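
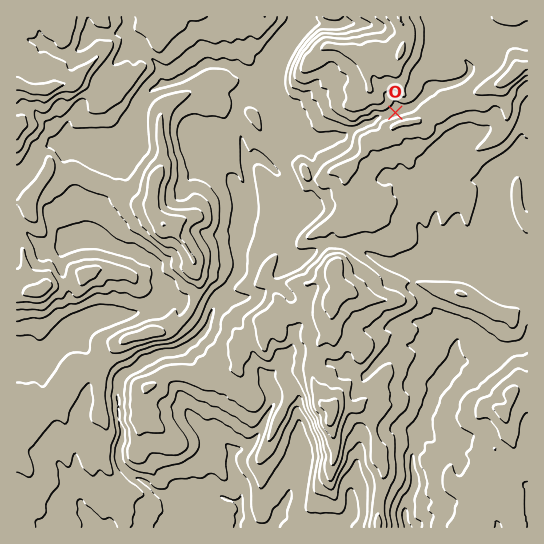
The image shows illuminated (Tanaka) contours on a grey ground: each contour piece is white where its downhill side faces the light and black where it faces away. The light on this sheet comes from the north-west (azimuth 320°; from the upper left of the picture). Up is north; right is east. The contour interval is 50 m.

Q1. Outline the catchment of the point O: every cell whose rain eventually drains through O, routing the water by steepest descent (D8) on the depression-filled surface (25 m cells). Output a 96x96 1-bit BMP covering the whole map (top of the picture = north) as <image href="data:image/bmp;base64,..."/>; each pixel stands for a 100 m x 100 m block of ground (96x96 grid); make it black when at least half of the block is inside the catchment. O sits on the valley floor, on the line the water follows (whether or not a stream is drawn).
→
<image width="96" height="96" href="data:image/bmp;base64,Qk2+BAAAAAAAAD4AAAAoAAAAYAAAAGAAAAABAAEAAAAAAIAEAAATCwAAEwsAAAIAAAAAAAAA////AAAAAAAAAAAAAAAAAAAAAAAAAAAAAAAAAAAAAAAAAAAAAAAAAAAAAAAAAAAAAAAAAAAAAAAAAAAAAAAAAAAAAAAAAAAAAAAAAAAAAAAAAAAAAAAAAAAAAAAAAAAAAAAAAAAAAAAAAAAAAAAAAAAAAAAAAAAAAAAAAAAAAAAAAAAAAAAAAAAAAAAAAAAAAAAAAAAAAAAAAAAAAAAAAAAAAAAAAAAAAAAAAAAAAAAAAAAAAAAAAAAAAAAAAAAAAAAAAAAAAAAAAAAAAAAAAAAAAAAAAAAAAAAAAAAAAAAAAAAAAAAAAAAAAAAAAAAAAAAAAAAAAAAAAAAAAAAAAAAAAAAAAAAAAAAAAAAAAAAAAAAAAAAAAAAAAAAAAAAAAAAAAAAAAAAAAAAAAAAAAAAAAAAAAAAAAAAAAAAAAAAAAAAAAAAAAAAAAAAAAAAAAAAAAAAAAAAAAAAAAAAAAAAAAAAAAAAAAAAAAAAAAAAAAAAAAAAAAAAAAAAAAAAAAAAAAAAAAAAAAAAAAAAAAAAAAAAAAAAAAAAAAAAAAAAAAAAAAAAAAAAAAAAAAAAAAAAAAAAAAAAAAAAAAAAAAAAAAAAAAAAAAAAAAAAAAAAAAAAAAAAAAAAAAAAAAAAAAAAAAAAAAAAAAAAAAAAAAAAAAAAAAAAAAAAAAAAAAAAAAAAAAAAAAAAAAAAAAAAAAAAAAAAAAAAAAAAAAAAAAAAAAAAAAAAAAAAAAAAAAAAAAAAAAAAAAAAAAAAAAAAAAAAAAAAAAAAAAAAAAAAAAAAAAAAAAAAAAAAAAAAAAAAAAAAAAAAAAAAAAAAAAAAAAAAAAAAAAAAAAAAAAAAAAAAAAAAAAAAAAAAAAAAAAAAAAAAAAAAAAAAAAAAAAAAAAAAAAAAAAAAAAAAAAAAAAAAAAAAAAAAAAAAAAAAAAAAAAAAAAAAAAAAAAAAAAAAAAAAAAAAAAAAAAAAAAAAAAAAAAAAAAAAAAAAAAAAAAAAAAAAAAAAAAAAAAAAAAAAAAAAAAAAAAAAAAAAAAAAAAAAAAAAAAAAAAAAAAAAAAAAAAAAAAAAAAAAAAAAAAAAAAAAAAAAAAAAAAAAAAAAAAAAAAAAAAAAAAAAAAAAAAAAAAAAAAAAAAAAAAAAAAAAAAAAAAAAAAAAAAAAAAAAAAAAAAAAAAAAAAAAAAAAAAAAAAAAAAAAAAAAAAAAAAAAAAAAAAAAAAAAAAAAAAAAAAAHgAAAAAAAAAAAAAAHwAAAAAAAAAAAAAAD+AAAAAAAAAAAAAAD/gAAAAAAAAAAAAAD/4AAAAAAAAAAAAAD//AAAAAAAAAAAAAD//wAAAAAAAAAAAAD//+AAAAAAAAAAAAH///AAAAAAAAAAAAH///wAAAAAAAAAAAH///4AAAAAAAAAAAH///8AAAAAAAAAAAD///8AAAAAAAAAAAD///8AAAAAAAAAAAB///8AAAAAAAAAAAB///8AAAAAAAAAAAB///8AAAAAAAAAAAB///8AAAAAAAAAAAD///8AAAAAAAAAAAD///8="/>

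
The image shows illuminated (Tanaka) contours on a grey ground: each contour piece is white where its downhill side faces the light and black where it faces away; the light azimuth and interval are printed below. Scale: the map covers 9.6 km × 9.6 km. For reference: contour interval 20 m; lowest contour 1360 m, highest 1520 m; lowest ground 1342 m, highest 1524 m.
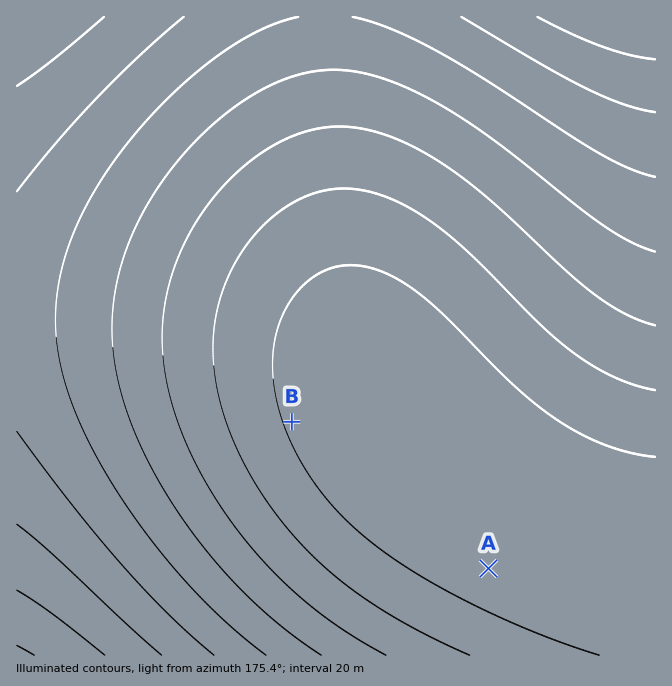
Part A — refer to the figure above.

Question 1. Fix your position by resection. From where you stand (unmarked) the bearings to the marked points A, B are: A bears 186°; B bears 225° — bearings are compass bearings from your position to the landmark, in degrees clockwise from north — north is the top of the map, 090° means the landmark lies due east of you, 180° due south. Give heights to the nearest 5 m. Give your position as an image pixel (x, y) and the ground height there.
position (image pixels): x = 529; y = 185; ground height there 1415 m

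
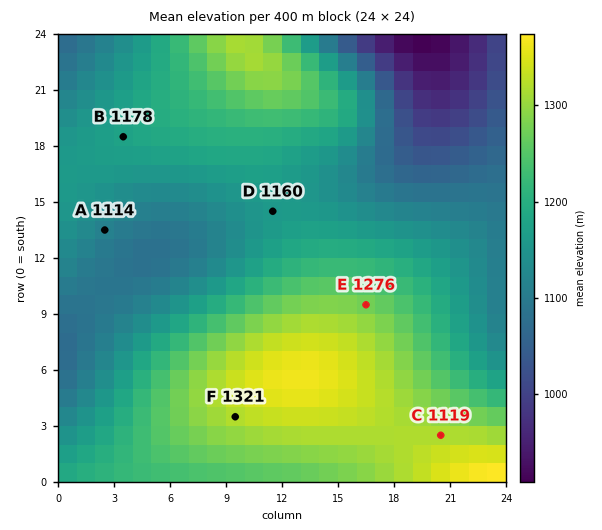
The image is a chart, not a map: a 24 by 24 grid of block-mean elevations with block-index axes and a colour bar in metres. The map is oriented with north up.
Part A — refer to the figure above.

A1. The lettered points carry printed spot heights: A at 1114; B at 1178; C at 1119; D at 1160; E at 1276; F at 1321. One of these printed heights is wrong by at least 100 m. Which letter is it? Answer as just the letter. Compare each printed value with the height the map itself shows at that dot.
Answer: C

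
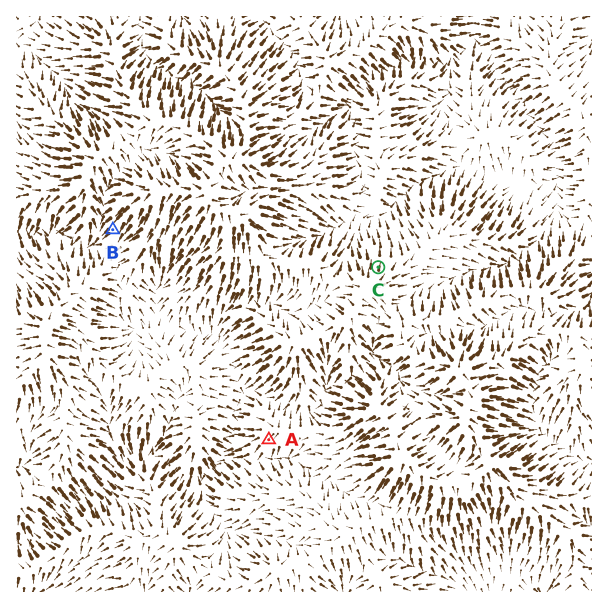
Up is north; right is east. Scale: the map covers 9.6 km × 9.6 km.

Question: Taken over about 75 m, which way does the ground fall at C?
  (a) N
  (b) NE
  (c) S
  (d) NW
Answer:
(a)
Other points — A SW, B SW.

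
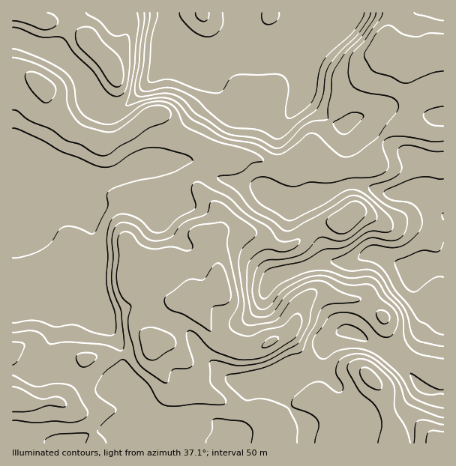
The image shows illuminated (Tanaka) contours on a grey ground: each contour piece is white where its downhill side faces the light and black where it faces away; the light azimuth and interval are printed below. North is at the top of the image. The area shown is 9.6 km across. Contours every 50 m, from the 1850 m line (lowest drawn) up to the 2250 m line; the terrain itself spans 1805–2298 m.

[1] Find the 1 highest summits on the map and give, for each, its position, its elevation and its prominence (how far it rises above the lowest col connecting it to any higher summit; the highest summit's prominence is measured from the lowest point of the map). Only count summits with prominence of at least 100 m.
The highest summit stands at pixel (194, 306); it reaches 2283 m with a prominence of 130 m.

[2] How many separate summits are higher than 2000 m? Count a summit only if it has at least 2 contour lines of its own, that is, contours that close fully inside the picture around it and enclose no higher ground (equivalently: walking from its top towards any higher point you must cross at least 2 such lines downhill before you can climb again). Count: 1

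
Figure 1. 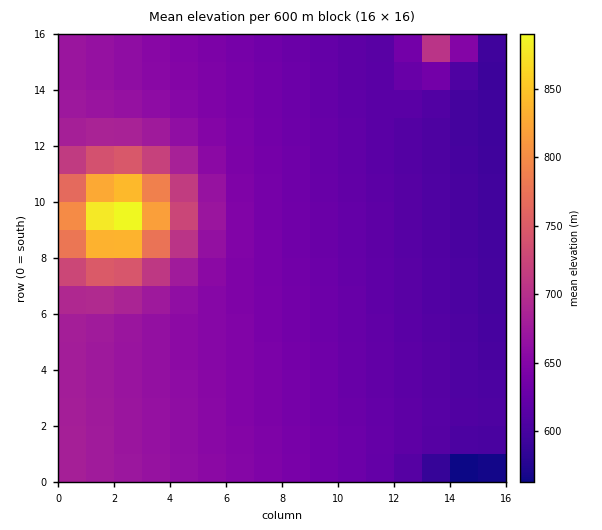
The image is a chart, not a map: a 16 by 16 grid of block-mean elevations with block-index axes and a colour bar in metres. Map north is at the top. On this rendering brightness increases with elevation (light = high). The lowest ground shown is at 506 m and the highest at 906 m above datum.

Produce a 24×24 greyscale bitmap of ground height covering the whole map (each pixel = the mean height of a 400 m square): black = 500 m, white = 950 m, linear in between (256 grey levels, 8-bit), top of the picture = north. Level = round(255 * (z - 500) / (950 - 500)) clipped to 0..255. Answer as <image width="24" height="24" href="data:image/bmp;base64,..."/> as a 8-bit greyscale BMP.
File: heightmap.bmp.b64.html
<image width="24" height="24" href="data:image/bmp;base64,Qk12BgAAAAAAADYEAAAoAAAAGAAAABgAAAABAAgAAAAAAEACAAATCwAAEwsAAAABAAAAAAAAAAAAAAEBAQACAgIAAwMDAAQEBAAFBQUABgYGAAcHBwAICAgACQkJAAoKCgALCwsADAwMAA0NDQAODg4ADw8PABAQEAAREREAEhISABMTEwAUFBQAFRUVABYWFgAXFxcAGBgYABkZGQAaGhoAGxsbABwcHAAdHR0AHh4eAB8fHwAgICAAISEhACIiIgAjIyMAJCQkACUlJQAmJiYAJycnACgoKAApKSkAKioqACsrKwAsLCwALS0tAC4uLgAvLy8AMDAwADExMQAyMjIAMzMzADQ0NAA1NTUANjY2ADc3NwA4ODgAOTk5ADo6OgA7OzsAPDw8AD09PQA+Pj4APz8/AEBAQABBQUEAQkJCAENDQwBEREQARUVFAEZGRgBHR0cASEhIAElJSQBKSkoAS0tLAExMTABNTU0ATk5OAE9PTwBQUFAAUVFRAFJSUgBTU1MAVFRUAFVVVQBWVlYAV1dXAFhYWABZWVkAWlpaAFtbWwBcXFwAXV1dAF5eXgBfX18AYGBgAGFhYQBiYmIAY2NjAGRkZABlZWUAZmZmAGdnZwBoaGgAaWlpAGpqagBra2sAbGxsAG1tbQBubm4Ab29vAHBwcABxcXEAcnJyAHNzcwB0dHQAdXV1AHZ2dgB3d3cAeHh4AHl5eQB6enoAe3t7AHx8fAB9fX0Afn5+AH9/fwCAgIAAgYGBAIKCggCDg4MAhISEAIWFhQCGhoYAh4eHAIiIiACJiYkAioqKAIuLiwCMjIwAjY2NAI6OjgCPj48AkJCQAJGRkQCSkpIAk5OTAJSUlACVlZUAlpaWAJeXlwCYmJgAmZmZAJqamgCbm5sAnJycAJ2dnQCenp4An5+fAKCgoAChoaEAoqKiAKOjowCkpKQApaWlAKampgCnp6cAqKioAKmpqQCqqqoAq6urAKysrACtra0Arq6uAK+vrwCwsLAAsbGxALKysgCzs7MAtLS0ALW1tQC2trYAt7e3ALi4uAC5ubkAurq6ALu7uwC8vLwAvb29AL6+vgC/v78AwMDAAMHBwQDCwsIAw8PDAMTExADFxcUAxsbGAMfHxwDIyMgAycnJAMrKygDLy8sAzMzMAM3NzQDOzs4Az8/PANDQ0ADR0dEA0tLSANPT0wDU1NQA1dXVANbW1gDX19cA2NjYANnZ2QDa2toA29vbANzc3ADd3d0A3t7eAN/f3wDg4OAA4eHhAOLi4gDj4+MA5OTkAOXl5QDm5uYA5+fnAOjo6ADp6ekA6urqAOvr6wDs7OwA7e3tAO7u7gDv7+8A8PDwAPHx8QDy8vIA8/PzAPT09AD19fUA9vb2APf39wD4+PgA+fn5APr6+gD7+/sA/Pz8AP39/QD+/v4A////AGhmZGJgXlxaWFZUUlBOTEpIRUA3Kh4ZIWhmZGJgXlxaWFZUUlBOTEpIRkNAOzc0NmdmZGJgXlxaWFZUUlBOTEpIRkRCPz07PGdlY2FfXVtZV1VTUVBOTEpIRkRCQD48PGdlY2FfXVtZV1VTUU9NS0lHRUNBPz48PGdlY2FfXVtZV1VTUU9NS0lHRUNBPz08O2ZkYmBeXFpYVlVTUU9NS0lHRUNBPz07OmZlY2FfXFpYVlRSUE5MSkhGREJAPz07OWdmZGJgXVpYVlRSUE5MSkhGREJAPjw6OWtramhkYFxZVlRSUE5MSkhGREJAPjw6OHN4endxaGBaVlRRT01LSUdFREJAPjw6OIKOlpSIeGleWFRRT01LSUdFQ0E/PTs5N5Squbmpj3ZkWlRRT01LSUdFQ0E/PTs5N6HA19rGpINrXFVRT0xKSUdFQ0E/PTs5N6HC3OLPrIhtXVVRTkxKSEZEQkA+PDo4NpWwx82+ooNrXFVRTkxKSEZEQkA+PDo4NoKUo6iei3ZlWlRQTkxKSEZEQkA+PDo4NnJ7goR/dGheV1JQTUtJR0VDQT89Ozk4NmlrbW1qZF5ZVFFPTUtJR0VDQT89Ozk3NWRkY2JfXFlWU1FPTUtJR0VDQUA+Ozk3NWJhX11bWVdVUlBOTEpIRkRCQUJCPjk3NWJgXlxaWFZUUlBOTEpIRkRCQUVLRzw3NGFfXVtaWFZUUlBOTEpIRkRCQUdaXUg5NGFfXVtZV1VTUU9NS0lHRUNCQEdlgmdBNQ=="/>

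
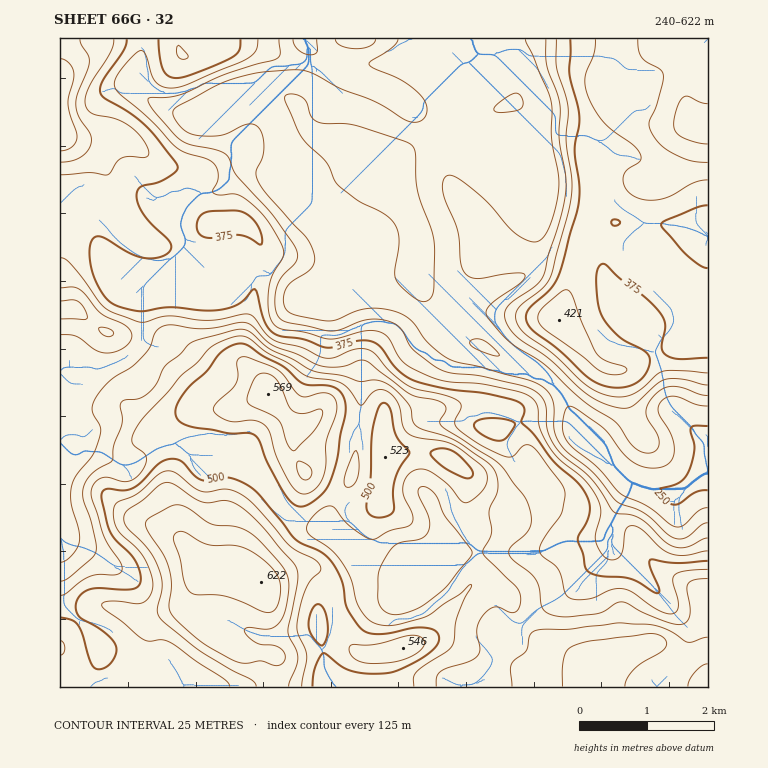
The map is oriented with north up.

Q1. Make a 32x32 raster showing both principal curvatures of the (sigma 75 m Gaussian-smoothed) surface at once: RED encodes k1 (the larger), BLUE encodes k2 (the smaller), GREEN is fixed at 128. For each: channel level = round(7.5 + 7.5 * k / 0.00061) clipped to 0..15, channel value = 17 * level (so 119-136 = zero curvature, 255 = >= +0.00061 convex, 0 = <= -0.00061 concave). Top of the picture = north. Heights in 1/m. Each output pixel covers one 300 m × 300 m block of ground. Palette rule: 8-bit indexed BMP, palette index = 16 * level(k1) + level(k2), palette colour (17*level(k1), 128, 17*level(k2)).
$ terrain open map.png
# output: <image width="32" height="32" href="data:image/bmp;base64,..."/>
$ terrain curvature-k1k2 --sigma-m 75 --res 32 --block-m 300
<image width="32" height="32" href="data:image/bmp;base64,Qk02CAAAAAAAADYEAAAoAAAAIAAAACAAAAABAAgAAAAAAAAEAAATCwAAEwsAAAABAAAAAAAAAIAAABGAAAAigAAAM4AAAESAAABVgAAAZoAAAHeAAACIgAAAmYAAAKqAAAC7gAAAzIAAAN2AAADugAAA/4AAAACAEQARgBEAIoARADOAEQBEgBEAVYARAGaAEQB3gBEAiIARAJmAEQCqgBEAu4ARAMyAEQDdgBEA7oARAP+AEQAAgCIAEYAiACKAIgAzgCIARIAiAFWAIgBmgCIAd4AiAIiAIgCZgCIAqoAiALuAIgDMgCIA3YAiAO6AIgD/gCIAAIAzABGAMwAigDMAM4AzAESAMwBVgDMAZoAzAHeAMwCIgDMAmYAzAKqAMwC7gDMAzIAzAN2AMwDugDMA/4AzAACARAARgEQAIoBEADOARABEgEQAVYBEAGaARAB3gEQAiIBEAJmARACqgEQAu4BEAMyARADdgEQA7oBEAP+ARAAAgFUAEYBVACKAVQAzgFUARIBVAFWAVQBmgFUAd4BVAIiAVQCZgFUAqoBVALuAVQDMgFUA3YBVAO6AVQD/gFUAAIBmABGAZgAigGYAM4BmAESAZgBVgGYAZoBmAHeAZgCIgGYAmYBmAKqAZgC7gGYAzIBmAN2AZgDugGYA/4BmAACAdwARgHcAIoB3ADOAdwBEgHcAVYB3AGaAdwB3gHcAiIB3AJmAdwCqgHcAu4B3AMyAdwDdgHcA7oB3AP+AdwAAgIgAEYCIACKAiAAzgIgARICIAFWAiABmgIgAd4CIAIiAiACZgIgAqoCIALuAiADMgIgA3YCIAO6AiAD/gIgAAICZABGAmQAigJkAM4CZAESAmQBVgJkAZoCZAHeAmQCIgJkAmYCZAKqAmQC7gJkAzICZAN2AmQDugJkA/4CZAACAqgARgKoAIoCqADOAqgBEgKoAVYCqAGaAqgB3gKoAiICqAJmAqgCqgKoAu4CqAMyAqgDdgKoA7oCqAP+AqgAAgLsAEYC7ACKAuwAzgLsARIC7AFWAuwBmgLsAd4C7AIiAuwCZgLsAqoC7ALuAuwDMgLsA3YC7AO6AuwD/gLsAAIDMABGAzAAigMwAM4DMAESAzABVgMwAZoDMAHeAzACIgMwAmYDMAKqAzAC7gMwAzIDMAN2AzADugMwA/4DMAACA3QARgN0AIoDdADOA3QBEgN0AVYDdAGaA3QB3gN0AiIDdAJmA3QCqgN0Au4DdAMyA3QDdgN0A7oDdAP+A3QAAgO4AEYDuACKA7gAzgO4ARIDuAFWA7gBmgO4Ad4DuAIiA7gCZgO4AqoDuALuA7gDMgO4A3YDuAO6A7gD/gO4AAID/ABGA/wAigP8AM4D/AESA/wBVgP8AZoD/AHeA/wCIgP8AmYD/AKqA/wC7gP8AzID/AN2A/wDugP8A/4D/AJaFlqiHd3VygaK1xWNhkYGhgWN1dneHh4eYt5VkdJTJuIVllpZ0gaX418nrsbT5+Pj4o6SWhod2l6i42Nemoqa4c3SWlnLH+LZ0w6Rwpeaz5vn2pnV2dqfHt6in1/rjpaOlx+fD2NiWc4X3lGDFtmJggtXGdXanpHR1daa1g4DFs+rYpILHtoWGqPqmcOaUdXVjhfa3lbmXdXSFyaZghOlztoJgY6bJuLfI6sTE+JKVdXVzlem3mJeXhZSUkbT22WODkGOVxsenuMintdi0gLZldYRjw4RzdIaXhHLH9ZOlZHK2yOfYt3aWt6dicHCEt4W2lIXYlpeXdKVykvmlULWDc+j6uKe4pbi4gaCDg8jI6MaRp8Z1mJiWucbx2IJhtpHn97Pn2aWVuJSAxNewk+fVUWKmxqSWlpf52HGAgXOkk8TEMLT3c2OTgYLp/JRg5uZhhff65ZLI9+ihgJKlpXR2c7SUobKUdHNjlua1poDW6PT3+9WQpPmUYICSydm2hXd1dLi4lpSElWKV2LeWgNblksGgYGG09FBQYpboyZR1hpaWpbfHt9fotdXV6Nqg1vii5sOkttfokXCEtNJhYJN2hqiXdKe4hpbI+7PW+8D2+cPX5ff46eawkbfHxlFCpnZ1hIaGlZe2hub7xYOjo+WCYnNklYKAgHDH+fn60rW3dYWkgoaGhcf796SzhZPK6HN1dXNxcIBytvfGhqa02Mh1xvr0xenWtcj1QIWVY5XGt5aDlXSTxtn554Z2dnaHmPj2k4KDpXNigvJhQHFjk6WlhIWnttT2+uqXdXZ2doaGx7VQc4ODdHRk9aRCdHWEhIV1doWEgYCD9rZ1dnaHqJa0k3OGhoWGd3bG1ZWlhoeHh3aGlriWg1DVxnaGmLiohreEdJe4t5WFdabp1qSGiIiHdnaGubm3ocXnhpaomHZ2l5SXyKeVtcm36NeClYeXmIeGdYa3l3ZykviHhoWFdneHhbi3dWSVuMjpk3OXmIeHh4aGuLiHdnRw9paFlISEdYV1t4WEdYOStJNydoaGdnd3hZfIh4aGdWD2ppbJyad1lJWWhajX59mUc4aHh4d3d3eGp6eGhod1YPe4lpalpZbZtZan+NWltcWohnZ3h4eHdnWmh3Z3h4SR+Kd1dIWWmPmzt+nIc1J0hsiWdoeHd4aEpaR3d3d3g5TXlYaWp7m59GG2ppCAcHJ0lZZ2hoV0dbf6pXaHd3dzc7anp5aFqKf3coBgsdakcHBxc3R0lsf3+KaThoeGdnGFuLqodnW3hunWlWCU6vn3taOlxcbGpJKCcnWYmId1gri3qKaGhpWHpabZspLZp8f51teUg8XX16WWp5eHl5aTp5eGl4eYh3c="/>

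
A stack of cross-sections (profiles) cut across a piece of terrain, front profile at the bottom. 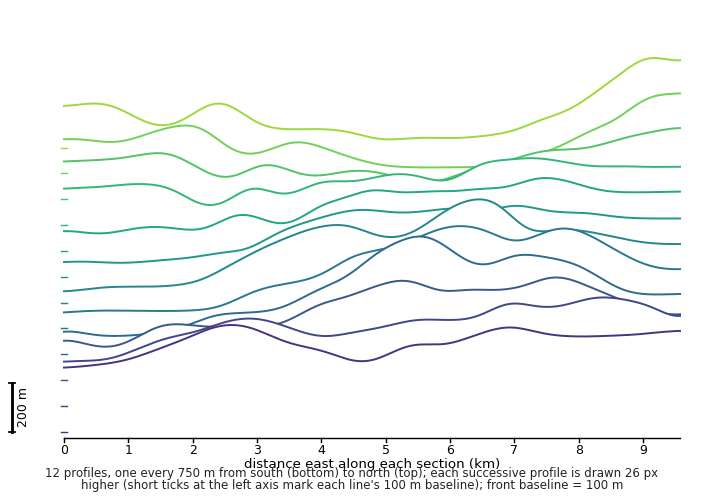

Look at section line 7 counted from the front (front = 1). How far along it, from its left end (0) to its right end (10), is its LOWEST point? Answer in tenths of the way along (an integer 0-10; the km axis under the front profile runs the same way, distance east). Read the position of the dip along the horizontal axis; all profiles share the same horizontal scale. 1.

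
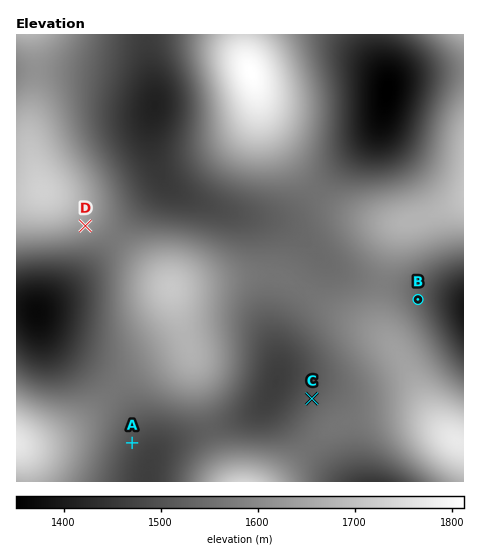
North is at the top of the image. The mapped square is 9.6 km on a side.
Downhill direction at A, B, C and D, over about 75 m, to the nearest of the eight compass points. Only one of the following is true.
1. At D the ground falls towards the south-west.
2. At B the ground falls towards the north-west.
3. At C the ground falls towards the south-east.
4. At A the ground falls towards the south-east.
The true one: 4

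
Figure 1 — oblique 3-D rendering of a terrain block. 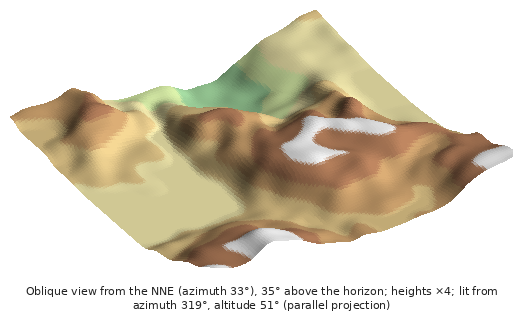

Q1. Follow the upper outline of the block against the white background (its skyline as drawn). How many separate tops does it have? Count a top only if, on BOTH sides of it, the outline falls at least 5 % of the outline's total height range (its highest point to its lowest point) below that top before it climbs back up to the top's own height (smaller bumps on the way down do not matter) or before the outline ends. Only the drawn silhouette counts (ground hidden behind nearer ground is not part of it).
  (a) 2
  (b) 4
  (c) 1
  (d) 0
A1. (a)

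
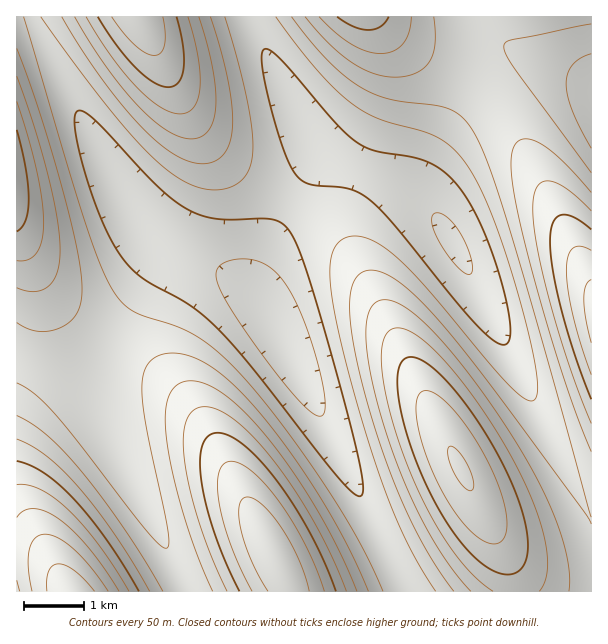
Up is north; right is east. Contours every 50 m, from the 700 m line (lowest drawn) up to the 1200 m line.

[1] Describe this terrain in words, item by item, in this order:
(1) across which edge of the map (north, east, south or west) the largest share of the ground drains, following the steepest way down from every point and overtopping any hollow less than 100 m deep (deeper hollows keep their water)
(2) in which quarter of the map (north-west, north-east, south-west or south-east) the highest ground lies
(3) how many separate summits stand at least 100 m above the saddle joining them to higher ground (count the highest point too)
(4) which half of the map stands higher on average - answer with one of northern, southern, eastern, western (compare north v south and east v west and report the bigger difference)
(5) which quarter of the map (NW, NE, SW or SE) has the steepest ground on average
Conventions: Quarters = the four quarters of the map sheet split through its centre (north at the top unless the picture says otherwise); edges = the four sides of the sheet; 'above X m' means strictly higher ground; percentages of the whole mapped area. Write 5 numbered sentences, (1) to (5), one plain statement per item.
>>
(1) The largest share of the runoff leaves by the northern edge.
(2) Look to the south-west quarter for the highest ground.
(3) 7 summits rise at least 100 m above their surroundings.
(4) Taken as a whole, the southern half is higher than the northern.
(5) Slopes are steepest in the south-east quarter.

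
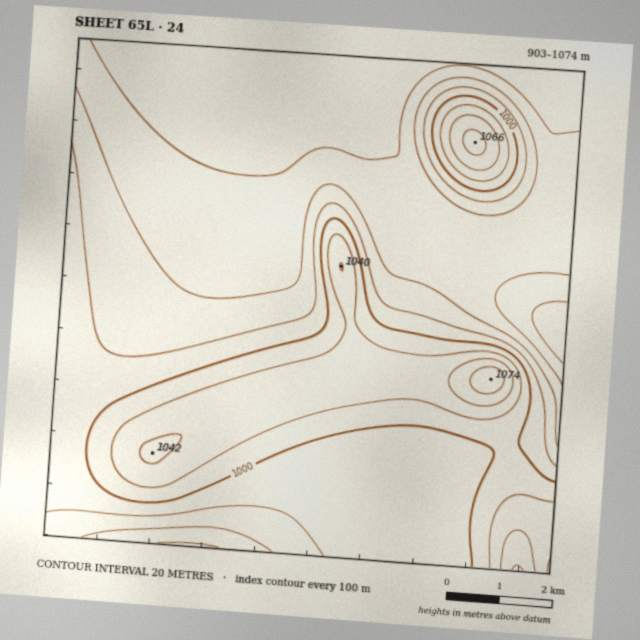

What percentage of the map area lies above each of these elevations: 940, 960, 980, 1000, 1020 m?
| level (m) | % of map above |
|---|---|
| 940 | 84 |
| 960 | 61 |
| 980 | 47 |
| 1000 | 25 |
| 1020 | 14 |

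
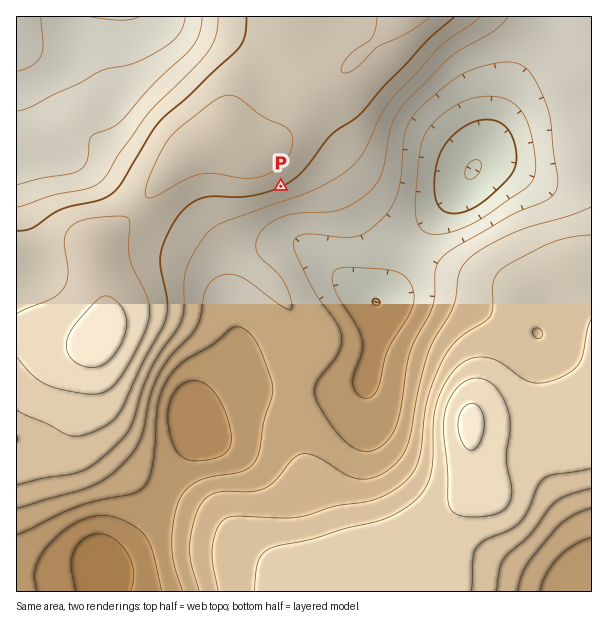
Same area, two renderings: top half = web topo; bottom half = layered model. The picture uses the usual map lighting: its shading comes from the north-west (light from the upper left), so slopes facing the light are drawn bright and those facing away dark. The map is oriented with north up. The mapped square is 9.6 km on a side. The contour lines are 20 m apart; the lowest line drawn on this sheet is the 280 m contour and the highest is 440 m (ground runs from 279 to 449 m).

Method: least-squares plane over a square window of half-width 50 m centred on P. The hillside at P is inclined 5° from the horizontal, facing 155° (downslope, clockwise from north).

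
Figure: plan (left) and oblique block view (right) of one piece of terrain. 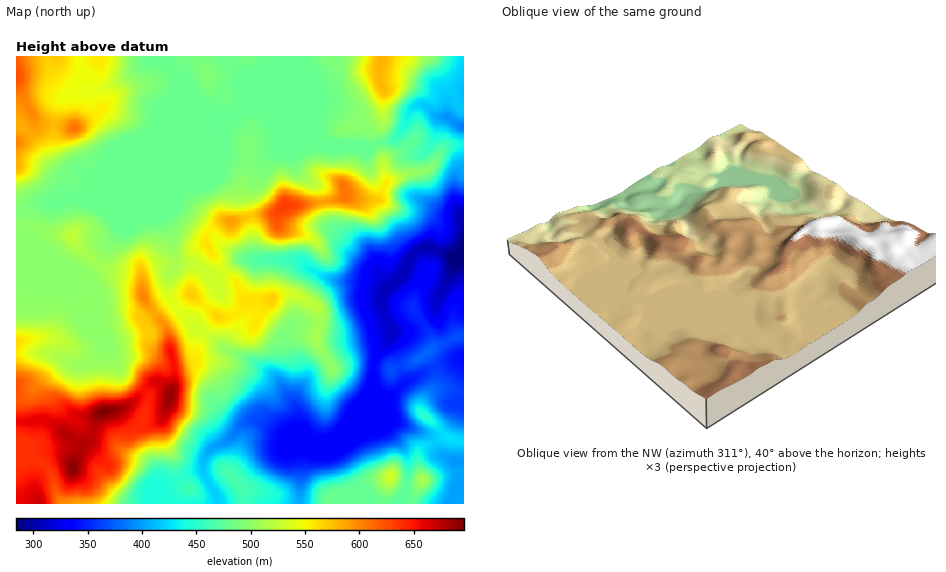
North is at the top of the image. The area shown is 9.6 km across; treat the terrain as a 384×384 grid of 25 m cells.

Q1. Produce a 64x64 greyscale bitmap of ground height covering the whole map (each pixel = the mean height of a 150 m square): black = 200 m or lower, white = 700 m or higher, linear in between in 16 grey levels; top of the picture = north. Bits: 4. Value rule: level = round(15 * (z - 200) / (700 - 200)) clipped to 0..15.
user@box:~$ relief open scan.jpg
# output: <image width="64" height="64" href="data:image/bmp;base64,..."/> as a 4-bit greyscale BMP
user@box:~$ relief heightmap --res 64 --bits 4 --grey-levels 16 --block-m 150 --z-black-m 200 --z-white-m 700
<image width="64" height="64" href="data:image/bmp;base64,Qk12CAAAAAAAAHYAAAAoAAAAQAAAAEAAAAABAAQAAAAAAAAIAAATCwAAEwsAABAAAAAAAAAAAAAAABEREQAiIiIAMzMzAERERABVVVUAZmZmAHd3dwCIiIgAmZmZAKqqqgC7u7sAzMzMAN3d3QDu7u4A////AO7u7czMy7qYiHd3d3d3d3iId3d2ZniIiIiIiIiId2Zm7u7d3d3cy6mId3d4iHd3eIiHd3ZmeIiIiIiZiImHdmbu7t3e3d3Luoh3d3iId3eIiId3dmZ4iIiIiZmYiZh2Zt7u3d7u3dzLmId3eId3eIiId3ZmVWd3iIiZqpiJmHdm3d3d7v7t3cupiHiId3d4iId2ZVVVVmZneImamImYdmbd3d3v/u3d3LqYiIh3Z3iId2VVREVFVVZneImYiId2Zt3d3u7u7t3cupmZmIdmd3d2ZURERERERVZneId4dmZm3d3e7u7u3cy7qqqZh3Zmd2ZVREREREREVVZmdnd2Zmbd3d7u7u7t3cy7u6mIdmZmZlVEREREREREVVVWd3d3d93d3u7u7u3d3czMuYh3ZmZmVURERERERERERFZmZnd33d3u7u7u7d3d3d3KmId2ZlVVRERERERERERERVZnd2bu7u7u7u7u7t3d7tupiHdmVVVURERFVEREREREVnd2Zu7u7u7u7//u7d3u3LqYh3ZVVVVERFVVREREREVnd2ZV3d3d3u7v//7u3e7tupiIdmVVVVVVVmVURERERWd2VVXd3d3d3d7u7u7d7u3KmIiHZmVVVVVmZlRERERFZ2ZVVdzM3dzMzNzd3u7v/sqZmYh3ZmZVVmd3ZUREREVWZlVV3MzMy7u7u7vN7u7uypmZmId2ZlVmd4d2VERERFVVVVXczMu6qqqqqr3e7u7LqZmYiHdmZmZ4iIdlREVERVVVVczLu6qZqqqavN3u7cuqmZmIh2Znd3iZh2VEVVVVVVVUy7uqqZmZmZmrzd3tu7qpmZiHd3d3eJmIdURVVVVVVUS7qqqZmZmZmau83e27uqqZmIiIiIiJmYh1REVVVVVURLqqqpmZmZmZqrzN3Lu6qZmZmYiIiJmYh2VEREVVVVVEuqqqqqmZmZmrvM3cu6qZmaqZmZmZmZiHZUREREVVVVW7qqqqmZmZmau7zduqqqqqqqmZmZmZmHdlRENERFVVVaqqqqmZmZmaq7vMy6qqqqqrqpmZmZmYd2VEQzREVUVVqqqqmZmZmZqru8y7qqq7qqu6qZmZmZh2VEQzRERERFWZmZmZmZmZmru7y7qqq7u7u7uqmZmZmHZURDNERERERJmZmZmZmZmau7y7qqqru7u7u7qZmZmYdVRDNERVREREmZmZmZmZmaq7zLqqu7uqq7u7u6mqqZdlREM0RFRDNESZmZmZmZmZqrzLuqu7uqqru7u7qqqZh2VEQzREREM0RJmZmZmZmZmqvMuqq7u6qqu7u7qqqZiHZURDM0RERDNEmZmZmZmZmaq8y6qqu6qqq6qqqqmYh3ZVREQzNEREMzOZmZmZmZmZqru7qqqqqqqqqZmZmIh3dmVEREMzRERDM5mZmZmZmZmqq7qqmqqqqqqZiYiIh3d3ZlRERDM0REMzmZmZmZmZmaqruqqZqqqqqZiIiIh3iIh2VEREQzREMzOZmZmZmZmZmaqqqZmqq7qZiIiIiIiJmHZlRERDMzMzM5mZmZmZmZmZmqmZmaq7uqmZmZmZiZmYd2VVVVQzMzMzmZmZmqmZmZmZmZmZqruqqqmaq7qqqZiHdmZlVUQzRDOZmZmaqZmZmJmZmZmqu7u7qqvMy7qpmIh3d3ZVVUREM5mZmZmpmZmIiJmZmZqru7u6u83MuqmIiIiIh2ZlVERDmZmZmZmZmIiIiIiZmaq7zLu8zcy6qZmZmamYd2ZVRDOZmZmZmZmIiIiIiImZmru7u7zd3cu6qqqruqmIdmVUM5mZiImZiIiIiIiIiJmaqqqqu83d3Mu7u7u7qph2ZVRDmZmIiIiIiIiIiIiImZmZmZmqvN3MzMzMzLu6h3ZmVUSZmZmIiIiIiIiIiIiImZmZmZmszLu7vMzLu7qHd2ZlVamZmZmYiIiIiIiIiIiIiZmZmau6qqq8zMuqupiHd2ZVqqmZmZiIiIiIiIiIiIiImZmZmqmZqrzLuqqqqZmIdma7qpmZmIiIiIiIiIiIiIiZmZmZmZmqq7qpmqqZmZmHZruqmZmZmIiIiIiIiIiIiImZmZmZmZmZmZmZqZmZmYdmu7qqmZmZiIiIiIiIiIiIiZmZmIiZmZmZmZmpmIiIiHbLu6qqmZmIiIiIiIiIiIiJmZmIiIiIiIiIiZmIiIiId8y7u7uqmZiIiIiIiIiIiImZmYiIiIiIiIiIiIiIiIh3zLu7vLuqmZmIiIiIiIiIiZmZiIiIiImZmZmYiIiHd3fMzLvMzLqpmZmIiIiIiIiJmZiIiIiImZmZmZmHiId3ZszMu7zMu6qpmZiIiIiIiIiJmIiIiIiZmZmZmYd4d2ZmzMy7u7u7uqqZmIiIiIiIiIiIiIiIiJmZmZmph3d2ZmbMy7u7u7u6qpmYiIiIiIiIiIiIiIiIiZmZmqmHd3ZmZ8zLu6qqqrqqmZmIiIiIiZiIiIiIiIiJmZmauph3d3ZmzLu7qqqqqqqZmZiIiImZmIiIiIiIiImZmau7qYd3d3bMy7u6qqqqqpmZmYiImZmIiIiIiIiIiZmaq7u6mHd3dtzLu7qqqqqpmZmZiImZmYiIiIiIiIiZmZq7u7qYd3d23Mu7u6qrqqmZmZmIiZmZmIiIiIiIiJmZqru7upmHd3fcy7u7uru6qZmZiImZmZmZiIiIiIiJmZmqu7u6qZiHd8zLu7u6u7qpmYiIiZmZmYmZiIiIiImZmZq7u7uqmYh3"/>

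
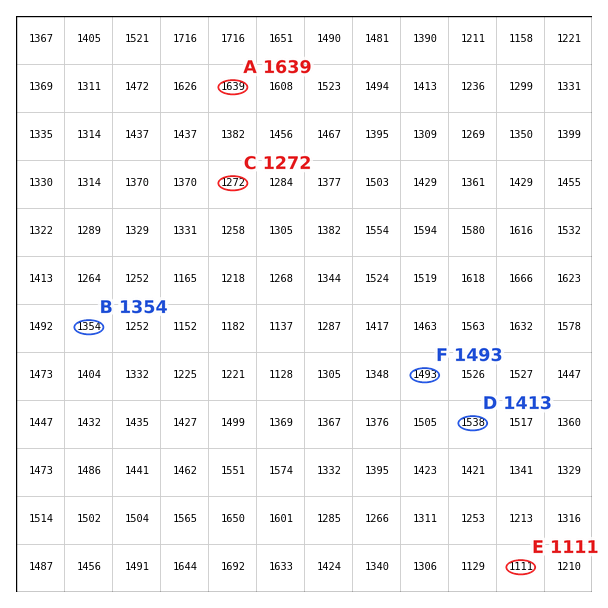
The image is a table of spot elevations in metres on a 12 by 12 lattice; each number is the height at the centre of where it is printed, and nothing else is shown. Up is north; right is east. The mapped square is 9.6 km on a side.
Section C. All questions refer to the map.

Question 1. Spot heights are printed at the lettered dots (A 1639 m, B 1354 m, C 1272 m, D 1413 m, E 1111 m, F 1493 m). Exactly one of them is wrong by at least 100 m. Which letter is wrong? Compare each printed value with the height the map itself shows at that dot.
D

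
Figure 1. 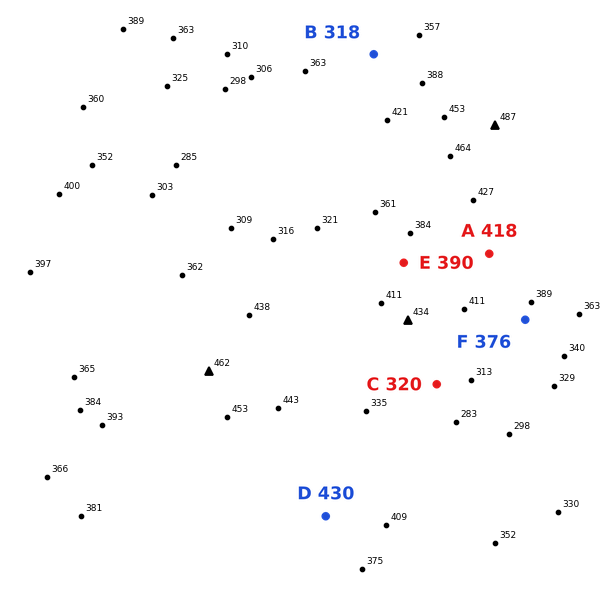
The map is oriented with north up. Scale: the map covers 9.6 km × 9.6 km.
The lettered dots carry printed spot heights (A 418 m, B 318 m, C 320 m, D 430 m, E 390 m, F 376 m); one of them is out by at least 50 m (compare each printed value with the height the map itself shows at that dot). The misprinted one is B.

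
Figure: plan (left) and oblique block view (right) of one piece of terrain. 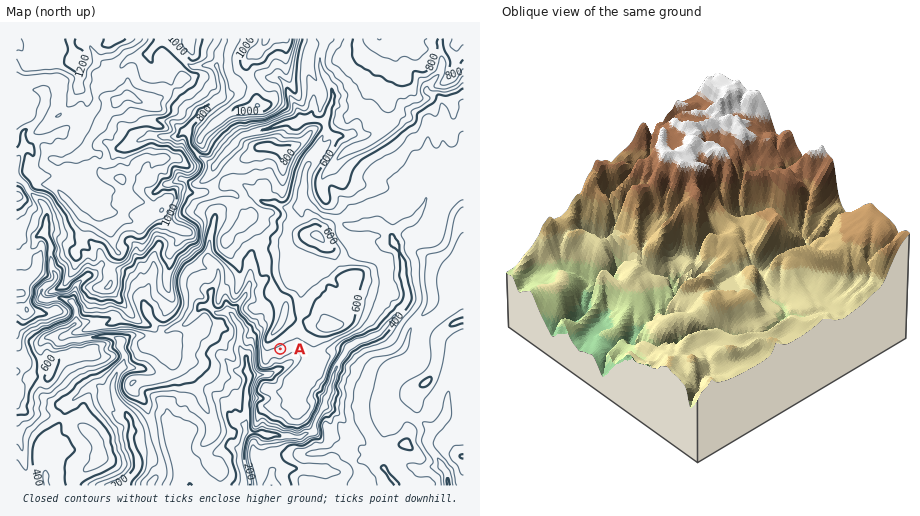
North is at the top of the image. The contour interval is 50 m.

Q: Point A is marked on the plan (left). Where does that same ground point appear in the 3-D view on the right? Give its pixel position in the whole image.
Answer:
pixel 683 301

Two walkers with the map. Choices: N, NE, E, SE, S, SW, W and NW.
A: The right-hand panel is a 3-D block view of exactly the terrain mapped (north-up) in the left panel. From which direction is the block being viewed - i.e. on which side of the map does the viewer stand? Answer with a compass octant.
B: SE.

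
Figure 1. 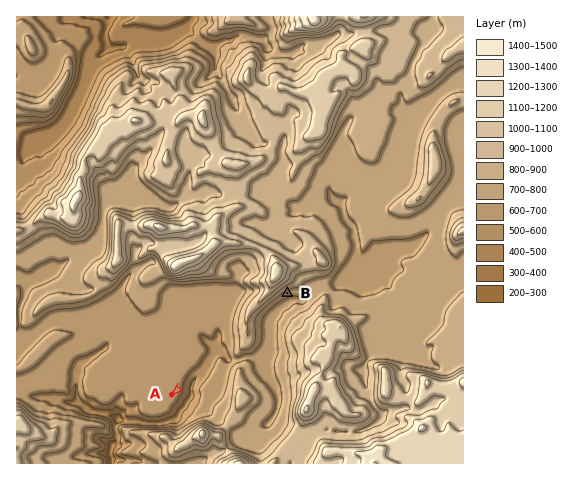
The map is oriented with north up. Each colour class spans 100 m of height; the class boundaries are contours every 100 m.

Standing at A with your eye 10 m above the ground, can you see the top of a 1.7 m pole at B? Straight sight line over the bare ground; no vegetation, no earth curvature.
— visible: false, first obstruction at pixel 235 339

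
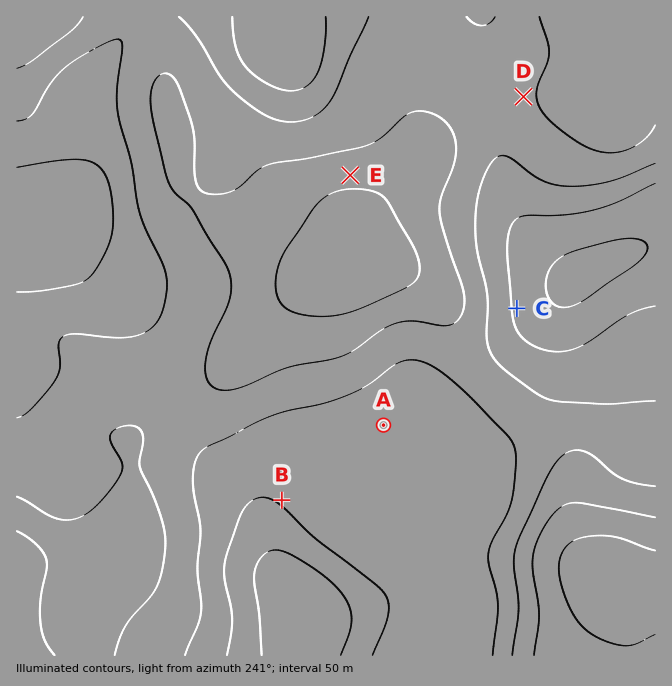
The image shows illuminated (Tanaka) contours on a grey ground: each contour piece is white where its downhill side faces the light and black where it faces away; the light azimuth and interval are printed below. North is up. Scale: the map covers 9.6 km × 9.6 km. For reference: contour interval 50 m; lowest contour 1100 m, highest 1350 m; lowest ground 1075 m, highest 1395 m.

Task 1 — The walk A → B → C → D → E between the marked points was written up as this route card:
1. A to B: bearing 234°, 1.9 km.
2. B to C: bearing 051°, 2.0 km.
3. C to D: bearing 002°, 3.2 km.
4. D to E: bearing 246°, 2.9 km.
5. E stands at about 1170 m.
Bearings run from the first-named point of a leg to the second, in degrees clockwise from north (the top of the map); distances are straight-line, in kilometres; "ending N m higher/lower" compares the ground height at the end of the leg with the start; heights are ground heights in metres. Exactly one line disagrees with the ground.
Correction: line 2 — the distance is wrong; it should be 4.5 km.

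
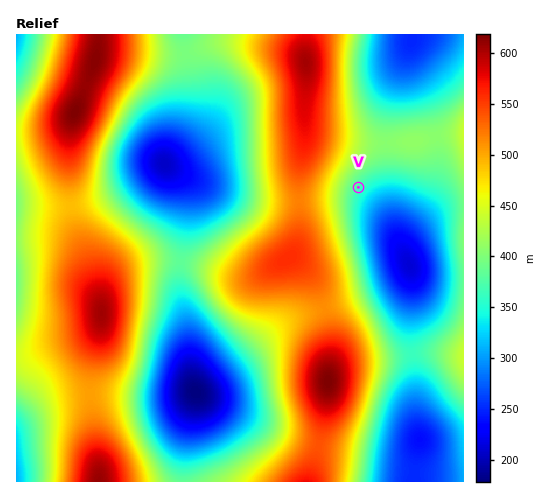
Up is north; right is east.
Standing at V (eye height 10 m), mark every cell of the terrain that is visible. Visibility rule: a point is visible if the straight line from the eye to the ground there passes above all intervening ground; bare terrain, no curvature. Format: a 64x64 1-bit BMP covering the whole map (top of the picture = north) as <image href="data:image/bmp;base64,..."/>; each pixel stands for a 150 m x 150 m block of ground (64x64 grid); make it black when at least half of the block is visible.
<image width="64" height="64" href="data:image/bmp;base64,Qk0+AgAAAAAAAD4AAAAoAAAAQAAAAEAAAAABAAEAAAAAAAACAAATCwAAEwsAAAIAAAAAAAAA////AAAAAAAAAAAAAAAAAAAAAAAAAAAAAAAAAAAAAAAAAAAAAAAAAAAAAAAAAAAAAAAAAAAAAAAAAAAAAAAAAAAAAAAAAAAAAAAAAAAAAAAAAAAAAAAAAAAAAAAAAAAAAAAAAAAAAAAAAAAAAAAAAAAAAAAAAAAAAAAAAAAAAAAAAAAAAAAAAAAAAAAAAAACAAAAAAAPAA8AAAAAAA/P/wAAAAAAD///AAAAAAAH//8AAAAAAAf//wAAAAAAA///AAAAAAAD//8AAAAAAAP//wAAAAAAAf//AAAAAAAB//8AAAAAAAH//wAAAAAAAf//AAAAAAAD//8AAAAAAAf//wAAAAAAD///AAAAAAAP//8AAAAAAB///wAAAAAAH///AAAAAAAf//8AAAAAAB///wAAAAAAH///AAAAAAAf//8AAAAAAB///wAAAAAAH///AAAAAAAf//8AAAAAAB///wAAAAAAH///AAAAAAAf//8AAAAAAB///wAAAAAADx/HAAAAAAAOB4cAAAAAAAAAAwAAAAAAAAADAAAAAAAAAAEAAAAAAAAAAQAAAAAAAAAAAAAAAAAAAAAAAAAAAAAAAAAAAAAAAAAAAAAAAAAAAAAAAAAAAAAAAAAAAAAAAAAAAAAAAAAAAAAAAAAAAAAAAAAAAAAAAAAAAAAAAAAAAAAAAAAAAAAAAA=="/>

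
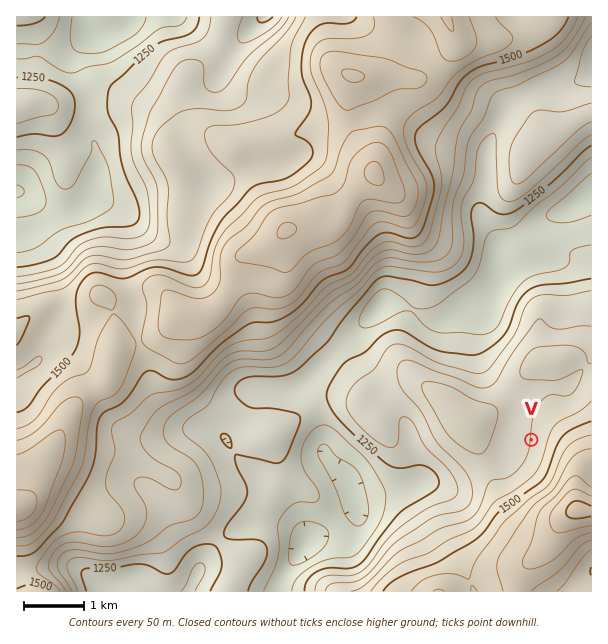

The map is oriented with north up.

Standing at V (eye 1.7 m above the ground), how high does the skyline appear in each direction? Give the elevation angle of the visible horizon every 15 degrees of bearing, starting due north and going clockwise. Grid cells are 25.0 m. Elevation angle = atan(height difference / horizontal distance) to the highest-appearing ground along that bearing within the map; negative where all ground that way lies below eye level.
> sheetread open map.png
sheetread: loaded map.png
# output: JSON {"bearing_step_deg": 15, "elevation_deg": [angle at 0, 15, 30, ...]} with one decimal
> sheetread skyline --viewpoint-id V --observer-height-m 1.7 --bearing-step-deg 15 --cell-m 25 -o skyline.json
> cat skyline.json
{"bearing_step_deg": 15, "elevation_deg": [1.1, 0.9, 2.4, 4.2, 6.3, 8.8, 11.5, 14.0, 15.1, 15.2, 15.5, 13.3, 9.9, 6.5, 3.9, 1.5, -0.9, 0.4, 1.9, 2.1, 2.5, 3.2, 3.4, 1.7]}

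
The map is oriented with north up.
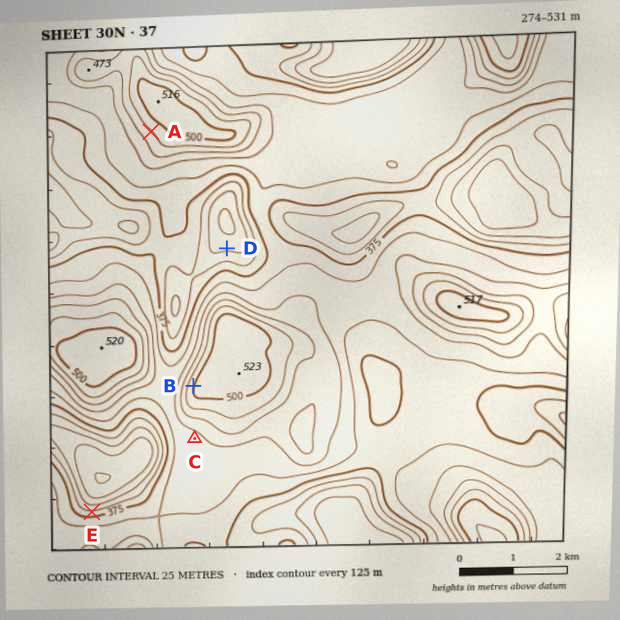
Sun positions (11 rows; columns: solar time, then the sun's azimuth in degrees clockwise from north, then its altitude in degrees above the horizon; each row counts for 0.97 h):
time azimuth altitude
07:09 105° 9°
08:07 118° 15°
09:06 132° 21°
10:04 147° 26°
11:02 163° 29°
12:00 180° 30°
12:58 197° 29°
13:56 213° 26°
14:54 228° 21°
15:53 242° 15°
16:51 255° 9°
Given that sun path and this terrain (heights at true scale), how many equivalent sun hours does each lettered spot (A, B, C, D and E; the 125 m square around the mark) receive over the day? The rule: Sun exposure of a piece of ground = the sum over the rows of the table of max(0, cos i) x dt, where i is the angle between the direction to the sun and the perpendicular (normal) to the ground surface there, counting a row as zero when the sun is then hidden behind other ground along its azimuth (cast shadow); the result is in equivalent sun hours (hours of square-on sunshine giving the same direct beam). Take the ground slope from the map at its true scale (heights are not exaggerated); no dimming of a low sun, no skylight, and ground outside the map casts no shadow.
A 4.3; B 3.5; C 4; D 3.1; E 2.3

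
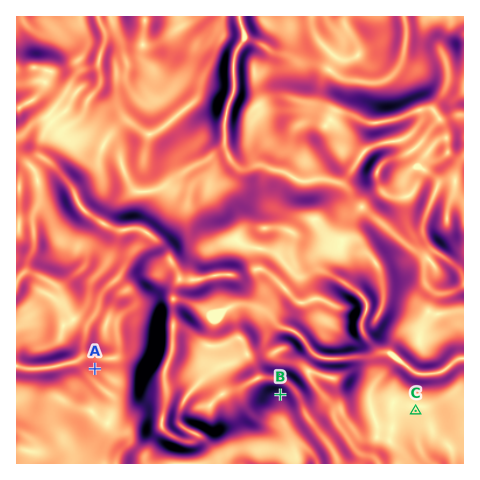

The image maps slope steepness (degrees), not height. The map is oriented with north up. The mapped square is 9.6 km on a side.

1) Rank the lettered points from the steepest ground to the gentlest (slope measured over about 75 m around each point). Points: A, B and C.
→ B A C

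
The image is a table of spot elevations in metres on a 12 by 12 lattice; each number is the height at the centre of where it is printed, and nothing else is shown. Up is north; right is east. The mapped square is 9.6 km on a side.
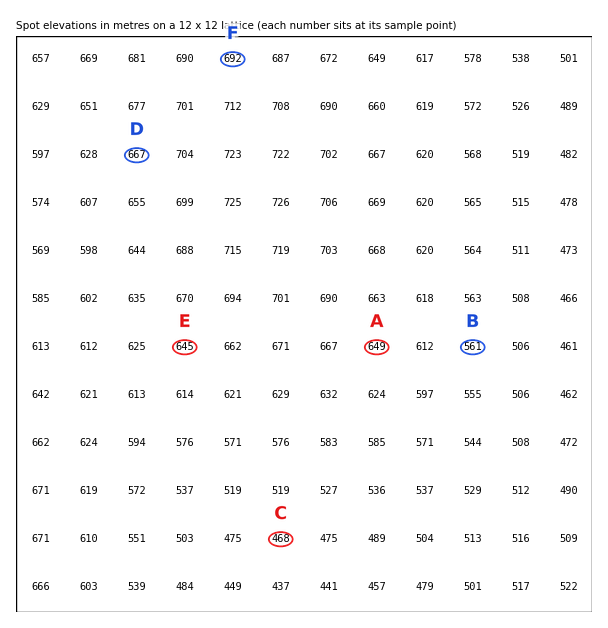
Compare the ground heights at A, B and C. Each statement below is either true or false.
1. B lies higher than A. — false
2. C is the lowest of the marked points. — true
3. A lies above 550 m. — true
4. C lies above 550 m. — false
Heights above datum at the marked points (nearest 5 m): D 665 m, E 645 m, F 690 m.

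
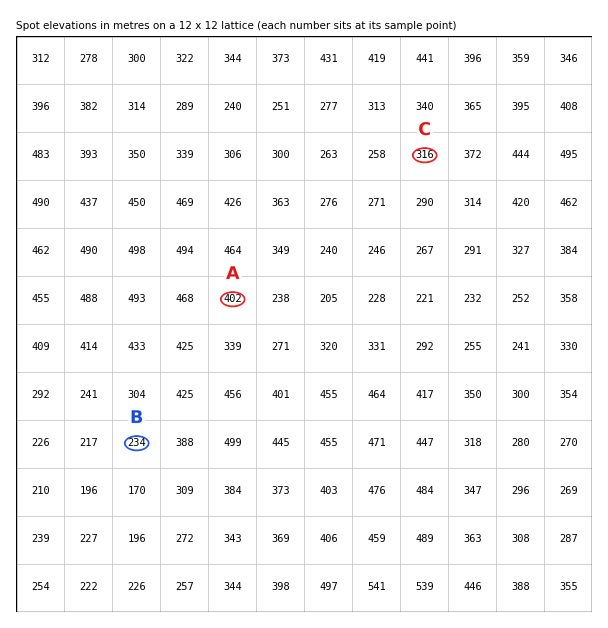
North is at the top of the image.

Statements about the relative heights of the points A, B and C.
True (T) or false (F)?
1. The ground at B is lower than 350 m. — T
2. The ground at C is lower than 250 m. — F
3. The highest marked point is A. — T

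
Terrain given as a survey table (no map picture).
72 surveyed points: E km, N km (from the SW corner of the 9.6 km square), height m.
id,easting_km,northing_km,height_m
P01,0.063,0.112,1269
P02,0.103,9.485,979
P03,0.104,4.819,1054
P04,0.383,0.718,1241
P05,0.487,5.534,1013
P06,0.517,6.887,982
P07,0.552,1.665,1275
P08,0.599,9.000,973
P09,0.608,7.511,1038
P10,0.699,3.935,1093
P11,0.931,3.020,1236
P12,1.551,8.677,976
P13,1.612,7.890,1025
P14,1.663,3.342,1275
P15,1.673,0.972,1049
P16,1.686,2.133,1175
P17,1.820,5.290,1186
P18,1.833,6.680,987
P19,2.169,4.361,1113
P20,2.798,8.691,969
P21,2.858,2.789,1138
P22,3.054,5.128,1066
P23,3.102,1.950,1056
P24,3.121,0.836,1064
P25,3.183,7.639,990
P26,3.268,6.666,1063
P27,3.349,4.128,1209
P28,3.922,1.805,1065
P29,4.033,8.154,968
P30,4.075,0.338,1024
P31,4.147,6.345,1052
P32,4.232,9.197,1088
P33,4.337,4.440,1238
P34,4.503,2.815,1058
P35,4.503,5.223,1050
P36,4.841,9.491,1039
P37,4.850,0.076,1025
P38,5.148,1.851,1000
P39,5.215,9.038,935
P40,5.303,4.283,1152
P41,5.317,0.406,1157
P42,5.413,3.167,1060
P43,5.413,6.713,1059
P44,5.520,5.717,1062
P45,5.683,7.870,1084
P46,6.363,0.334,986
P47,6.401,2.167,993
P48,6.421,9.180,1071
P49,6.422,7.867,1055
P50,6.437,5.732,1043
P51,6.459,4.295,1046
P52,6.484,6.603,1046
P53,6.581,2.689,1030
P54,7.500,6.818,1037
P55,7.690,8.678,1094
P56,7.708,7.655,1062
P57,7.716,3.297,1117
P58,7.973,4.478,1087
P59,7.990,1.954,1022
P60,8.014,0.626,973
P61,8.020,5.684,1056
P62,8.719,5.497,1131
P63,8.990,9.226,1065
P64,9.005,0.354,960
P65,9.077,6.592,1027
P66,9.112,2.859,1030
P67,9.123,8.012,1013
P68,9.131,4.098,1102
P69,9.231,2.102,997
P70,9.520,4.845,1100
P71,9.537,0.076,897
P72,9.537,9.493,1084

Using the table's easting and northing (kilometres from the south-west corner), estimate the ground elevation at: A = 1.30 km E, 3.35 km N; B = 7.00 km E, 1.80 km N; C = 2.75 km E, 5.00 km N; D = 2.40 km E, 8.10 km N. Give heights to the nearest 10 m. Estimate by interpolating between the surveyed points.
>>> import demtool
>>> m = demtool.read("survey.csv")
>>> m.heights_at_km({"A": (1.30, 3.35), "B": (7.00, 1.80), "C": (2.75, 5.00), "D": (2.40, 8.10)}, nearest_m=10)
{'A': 1230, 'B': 1000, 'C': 1070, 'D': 970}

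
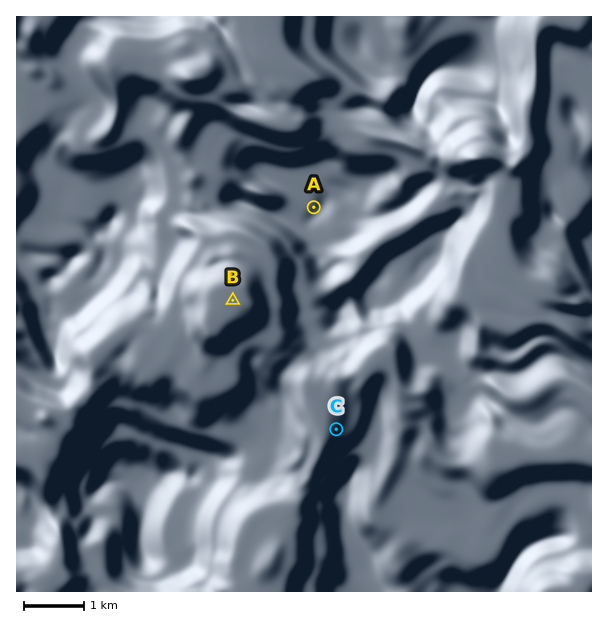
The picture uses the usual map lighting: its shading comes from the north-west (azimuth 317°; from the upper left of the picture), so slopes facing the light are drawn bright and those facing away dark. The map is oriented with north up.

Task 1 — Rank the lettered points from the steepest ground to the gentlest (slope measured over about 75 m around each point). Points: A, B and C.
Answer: C A B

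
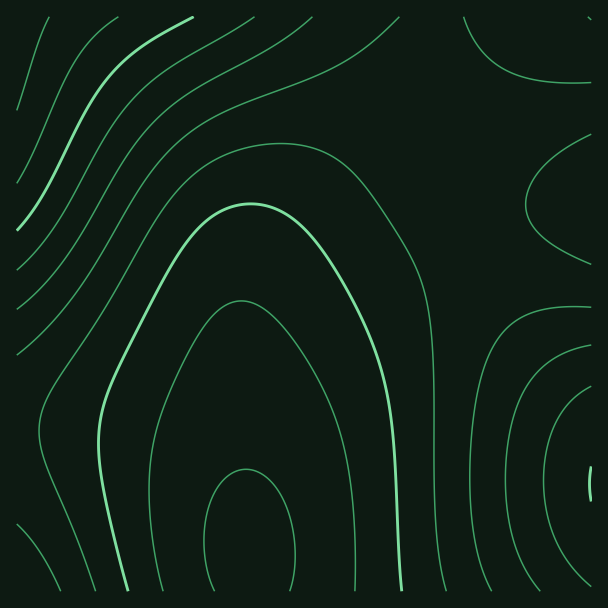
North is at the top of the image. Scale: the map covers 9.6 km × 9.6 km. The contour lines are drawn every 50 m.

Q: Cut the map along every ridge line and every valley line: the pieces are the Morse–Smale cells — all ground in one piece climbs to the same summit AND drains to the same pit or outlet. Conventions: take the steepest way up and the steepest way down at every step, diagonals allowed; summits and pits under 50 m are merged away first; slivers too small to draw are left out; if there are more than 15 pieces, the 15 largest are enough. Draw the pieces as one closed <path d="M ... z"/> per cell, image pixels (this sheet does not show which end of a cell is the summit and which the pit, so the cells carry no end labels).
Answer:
<path d="M429 16l-413 1 1 415 69 0 36 2 36 6 33 11 19 11 19 17 12 22 6 29-3-192 4-27 6-18 14-26 18-24 98-97 16-23 10-22 10-29 8-39z"/><path d="M591 204l-63 7-24 6-37 13-89 44-57 32-27 18-20 17-12 15-8 15-7 39-1 93 5 89 341-1z"/><path d="M591 16l-161 1-2 16-8 39-10 29-10 22-16 23-98 97-18 24-14 26-6 18-4 27 0 91 2 25 1-44 7-39 8-15 12-15 20-17 62-38 111-56 37-13 24-6 64-8z"/><path d="M86 432l-70 0 1 160 233-1-3-60-5-25-7-18-19-22-25-15-21-7-36-8z"/>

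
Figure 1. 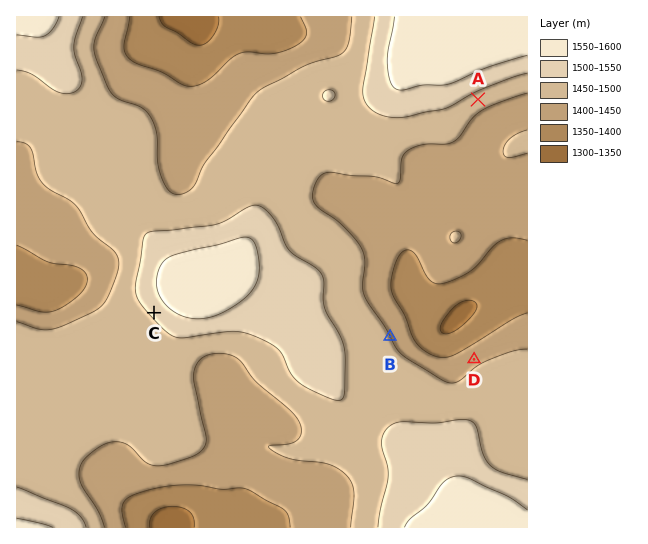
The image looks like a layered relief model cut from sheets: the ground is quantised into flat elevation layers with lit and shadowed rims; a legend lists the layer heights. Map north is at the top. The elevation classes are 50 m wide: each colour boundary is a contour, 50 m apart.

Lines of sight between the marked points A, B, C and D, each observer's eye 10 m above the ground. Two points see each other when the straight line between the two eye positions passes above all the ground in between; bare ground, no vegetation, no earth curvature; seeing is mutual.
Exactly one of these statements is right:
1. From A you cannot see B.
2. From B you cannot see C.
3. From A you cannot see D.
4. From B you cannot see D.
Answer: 2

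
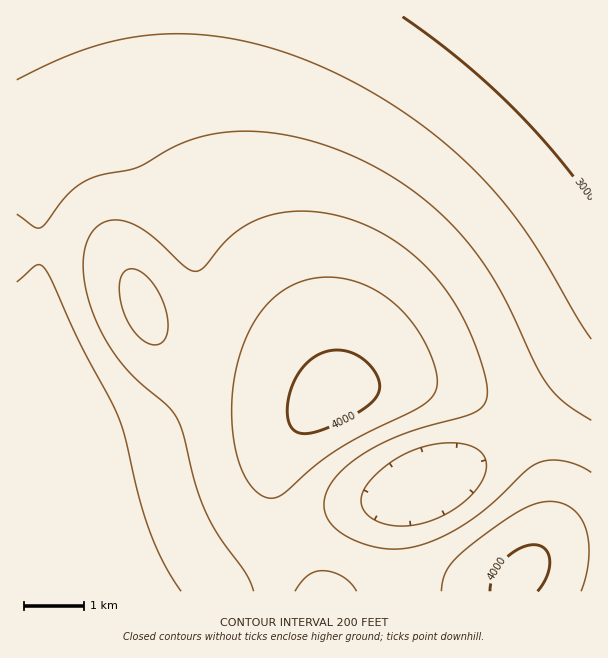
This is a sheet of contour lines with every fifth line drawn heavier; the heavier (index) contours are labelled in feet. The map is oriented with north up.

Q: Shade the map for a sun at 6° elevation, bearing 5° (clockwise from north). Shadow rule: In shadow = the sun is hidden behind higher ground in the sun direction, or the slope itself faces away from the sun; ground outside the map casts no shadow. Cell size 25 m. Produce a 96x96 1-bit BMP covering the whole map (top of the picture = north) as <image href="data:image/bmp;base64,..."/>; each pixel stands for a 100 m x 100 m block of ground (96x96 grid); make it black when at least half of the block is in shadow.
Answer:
<image width="96" height="96" href="data:image/bmp;base64,Qk2+BAAAAAAAAD4AAAAoAAAAYAAAAGAAAAABAAEAAAAAAIAEAAATCwAAEwsAAAIAAAAAAAAA////AAAAAAAAAAAAAAAAAAAAAAAAAAAAAAAAAAAAAAAAAAAAAAAAAAAAAAAAAAAAAAAAAAAAAAAAAAAAAAAAAAAAAAAAAAAAAAAAAAAAAAAAAAAAAAAAAAAAAAAAAAAAAAAAAAAAAAAAAAAAAAAAAAAAAAAAAAAAAAAAAAAAAAAAAAAAAAAAAAAAAAAAAAAAAAAAAAAAAAAAAAAAAAAAAAAAAAAAAAAAAAAAAAAAAAAAAAAAAAAD/gAAAAAAAAAAAAAP/8AAAAAAAAAAAAAf//AAAAAAAAAAAAA///wAAAAAAAAAAAA///8AAAAAAAAAAAB///+AAAAAAAAAAAB////AAAAAAAAAAAB////gAAAAAAAAAAB////wAAAAAAAAAAB////wAAAAAAAAAAA////4AAAAAAAAAAAf///4AAAAAAAAAAAP///4AAAAAAAAAAAD///4AAAAAAAAAAAB///wAAAAAAAAAAAAP//gAAAAAAAAAAAAA/8AAAAAAAAAAAAAAAAAAAAAAAAAAAAAAAAAAAAAAAAAAAAAAAAAAAAAAAAAAAAAAAAAAAAAACAAAAAAAAAAAAAAAHAAAAAAAAAAAAAAAPAAAAAAAAAAAAAAAOAAAAAAAAAAAAAAAMAAAAAAAAAAAAAAAAAAAAAAAAAAAAAAAAAAAAAAAAAAAAAAAAAAAAAAAAAAAAAAAAAAAAAAAAAAAAAAAAAAAAAAAAAAAAAAAAAAAAAAAAAAAAAAAAAAAAAAAAAAAAAAAAAAAAAAAAAAAAAAAAAAAAAAAAAAAAAAAAAAAAAAAAAAAAAAAAAAAAAAAAAAAAAAAAAAAAAAAAAAAAAAAAAAAAAAAAAAAAAAAAAAAAAAAAAAAAAAAAAAAAAAAAAAAAAAAAAAAAAAAAAAAAAAAAAAAAAAAAAAAAAAAAAAAAAAAAAAAAAAAAAAAAAAAAAAAAAAAAAAAAAAAAAAAAAAAAAAAAAAAAAAAAAAAAAAAAAAAAAAAAAAAAAAAAAAAAAAAAAAAAAAAAAAAAAAAAAAAAAAAAAAAAAAAAAAAAAAAAAAAAAAAAAAAAAAAAAAAAAAAAAAAAAAAAAAAAAAAAAAAAAAAAAAAAAAAAAAAAAAAAAAAAAAAAAAAAAAAAAAAAAAAAAAAAAAAAAAAAAAAAAAAAAAAAAAAAAAAAAAAAAAAAAAAAAAAAAAAAAAAAAAAAAAAAAAAAAAAAAAAAAAAAAAAAAAAAAAAAAAAAAAAAAAAAAAAAAAAAAAAAAAAAAAAAAAAAAAAAAAAAAAAAAAAAAAAAAAAAAAAAAAAAAAAAAAAAAAAAAAAAAAAAAAAAAAAAAAAAAAAAAAAAAAAAAAAAAAAAAAAAAAAAAAAAAAAAAAAAAAAAAAAAAAAAAAAAAAAAAAAAAAAAAAAAAAAAAAAAAAAAAAAAAAAAAAAAAAAAAAAAAAAAAAAAAAAAAAAAAAAAAAAAAAAAAAAAAAAAAAAAAAAAAAAAAAAAAAAAAAAAAAAAAAAAAAAAAAAAAAAAAAAAAAAAAAAAAAAAAAAAAAAAA="/>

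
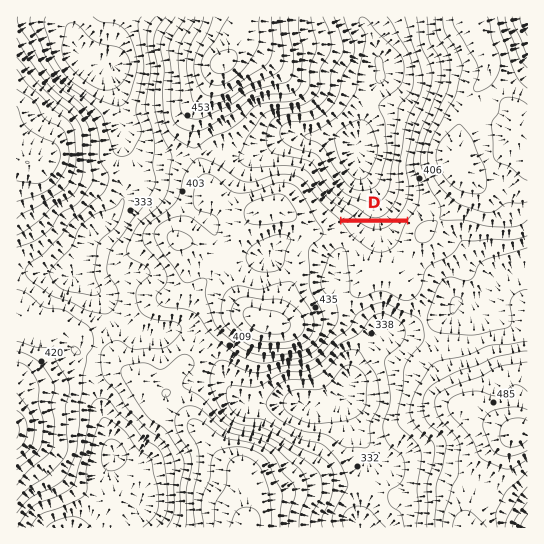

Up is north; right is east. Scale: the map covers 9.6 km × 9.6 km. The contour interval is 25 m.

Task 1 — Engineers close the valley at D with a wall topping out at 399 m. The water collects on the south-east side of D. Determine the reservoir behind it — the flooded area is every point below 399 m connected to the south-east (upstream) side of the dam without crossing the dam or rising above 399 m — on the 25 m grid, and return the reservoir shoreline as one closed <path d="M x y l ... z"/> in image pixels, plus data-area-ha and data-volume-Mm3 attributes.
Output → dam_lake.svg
<path d="M405 223l-60 0-1 0 1 3 4 4 0 1 16 14 1 0 4 4 3 0 5 3 3 0 1-1 4 0 5-3 6-6 3-5 0-3 3-4 0-3 2-4z" data-area-ha="42" data-volume-Mm3="4.89"/>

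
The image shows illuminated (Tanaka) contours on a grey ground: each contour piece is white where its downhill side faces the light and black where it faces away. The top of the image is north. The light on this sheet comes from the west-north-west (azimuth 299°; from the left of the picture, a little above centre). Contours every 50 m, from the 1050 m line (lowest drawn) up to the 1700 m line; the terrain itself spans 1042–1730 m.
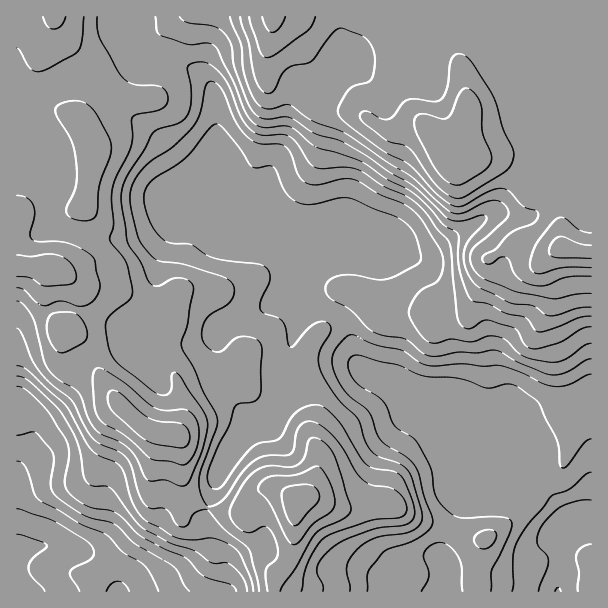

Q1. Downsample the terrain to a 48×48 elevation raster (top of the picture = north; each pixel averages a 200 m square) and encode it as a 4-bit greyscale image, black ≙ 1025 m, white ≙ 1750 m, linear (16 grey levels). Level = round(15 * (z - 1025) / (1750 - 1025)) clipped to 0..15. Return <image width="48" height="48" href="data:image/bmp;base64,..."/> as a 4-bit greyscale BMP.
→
<image width="48" height="48" href="data:image/bmp;base64,Qk32BAAAAAAAAHYAAAAoAAAAMAAAADAAAAABAAQAAAAAAIAEAAATCwAAEwsAABAAAAAAAAAAAAAAABEREQAiIiIAMzMzAERERABVVVUAZmZmAHd3dwCIiIgAmZmZAKqqqgC7u7sAzMzMAN3d3QDu7u4A////AAAREiISIjNERVaJmHdmVUREMzREMyIREgERIiIiIzRFVWeJmHdmVUREQzREMyIREgERESIiM0RVZmeJmYdmVVREMzREMyIREgARESIjNFVmZniJmYd2ZVVEQ0RUQyIREgEREiI0VWd3d4iJqph3ZmVVRERVQyIRERERIjNFZ3iHeJmZq6mIh3d2VEREQzIRERIiNERWd4iIiJqau7qpiIiGVEMzMzMhESIzRVVWiIiIiJqqu7upiIiGRDMzMzMiISM0VWZniImId5qqu7upiIh1QzMzMzMzIiM0VmZnmZmXZ4mqqqqZh3dlQzMzMzMzMjM0VmZ4maqYZniZmaqYd2ZUQzMzMzM0MzM0VneIqqqpdmeIiJmYdlVEMzMzMzM0QzNEVoiau7u5dmZ3eJmHZVREMzMzMzM0RERFZ5mru7u5h2ZmeIh3ZURDMzMzMzNERERFaJq7u7qph2ZmZ4d2ZUQzMzMzMzNERERWeau7qpqZh3dmZndmVEMzMzMzMzREREVniau6qZmYd3d2ZmZlRDMzMzMzM0RERFZ5maqpmZmId3d2ZmZUQzMzMzREREVVVGeZmaqZiJmHd3d2ZmZUMzNERERERVZmZXiaqqmYiIiHd3d2ZmVURERFVVVVVnd3ZoiaqqmIiIh3d3d2ZmZURFVWZmZmZ4iId4iqqpmIiIh3ZndmZmZVVWZnd3d3d4mIh4mqqpmYiJiHdmZmZmZVVmd3d3iIiJmZmImqqqmZiJiHd2ZmZVVWZnd3d4iImZqqqpqqqqmZiIiHd3ZmVVVmZmZ3d4mZqqu7u6u7uqqZiIiHd3ZmVVZmZmZmd4mqu8zLu7u7u6qZh3h3dmZmVVVmZmZmZ4q7zM3czLu7uqqZh3dmZmZmVVVVVVVWZ4rMzN3u7rq6qqmYdmZmVVVVVVVVVVVWZ4q8zN3u7qqqqZmHZmZmVVVVVVVVVVVWd4mrzM3u7aqZqpmHZmVVVVVVVVVVVVVmeZmqvMzd3aqaqqmHZlVVVVVVVVVVVWZniruqu8zN3KqaqqmHZlVVVVVVZmZmZmd4q8y7vMzMzKqZqqmHZlVVVVVVZmZmZ3iave3czN3MzJmZqqqXZmVVVWZmZ3d3eJmr3u7t3d3MzJmZqqqYdmZVVWZmZ4iIiavN7u7u3d3MzJmZqqqZh3ZlVWZmZ4mZmrzN7u7u3d3MzJmZqqqph3dmVmZ3eJmqvN3e7u7u3dzMzJmaqqqZiId2ZmiIiaq7zd3e7u/u3MzMzJmqqqqZmIh2ZnmqqrvM3d3e7u/t3MzMzJqqqqmZmZiHZoq7u7zM3d3d3e7t3MzMzKqqqpmZmZiHZ5vMu7zMzMzd3e7tzMzMzKqqmZmZmZiHeKvMy7zMzMzMzd7dzMzMzKqqqqmYiIiHiazMzMzMzMzMzd3czMzMzKqqqqmIiIiIiazdzMzMzMzMzN3czMzMzKqqqpmIiImZmbzd3czMzMzMzN3MzMzMzKq7qpiIiZmZmrzu7dzMzMzMzMzMzMzMzKq7upiIiZqqqs3u7d3MzdzMzMzMzMzMzA=="/>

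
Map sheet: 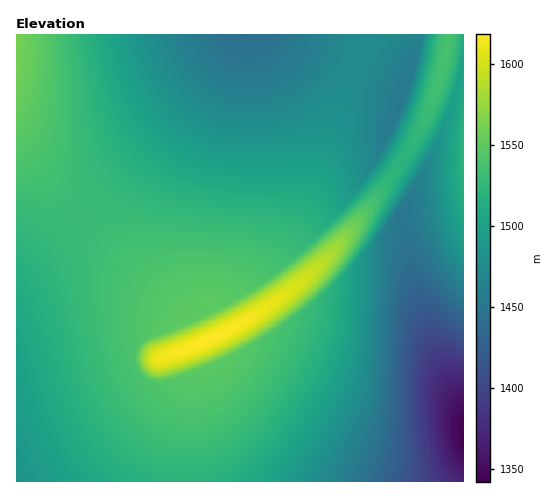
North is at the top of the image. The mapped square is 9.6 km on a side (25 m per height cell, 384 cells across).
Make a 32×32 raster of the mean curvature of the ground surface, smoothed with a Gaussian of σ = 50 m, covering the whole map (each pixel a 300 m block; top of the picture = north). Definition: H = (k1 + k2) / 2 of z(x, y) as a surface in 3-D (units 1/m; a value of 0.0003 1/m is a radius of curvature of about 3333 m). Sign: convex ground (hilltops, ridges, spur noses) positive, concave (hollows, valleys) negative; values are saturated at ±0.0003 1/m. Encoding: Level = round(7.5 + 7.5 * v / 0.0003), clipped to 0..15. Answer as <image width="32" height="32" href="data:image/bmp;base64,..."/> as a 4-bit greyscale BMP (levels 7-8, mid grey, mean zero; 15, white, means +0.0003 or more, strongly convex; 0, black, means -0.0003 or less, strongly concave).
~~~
<image width="32" height="32" href="data:image/bmp;base64,Qk12AgAAAAAAAHYAAAAoAAAAIAAAACAAAAABAAQAAAAAAAACAAATCwAAEwsAABAAAAAAAAAAAAAAABEREQAiIiIAMzMzAERERABVVVUAZmZmAHd3dwCIiIgAmZmZAKqqqgC7u7sAzMzMAN3d3QDu7u4A////AIiIiIiIiIiIiIiIh3iIiHeIiIiIiIiIiIiIiIiIiId3iIiIiIiIiIiIiIiIiIiIdoiIiIiIiIiIiIiIiIiIh3Z4iIiIiIiIiIiIiIiIiId2eIiIiIiIiIiIiIiIiIh3ZniIiIiHeIiIiIiIiIiId2Z4iIiIRFAWiIiIiIiIh3ZmeIiIiC//ogWIiIiIiId2ZniIiIgf///TBoiIiIiHZmd4iIiIcAfv/8EXiIiId2Znd4iIiIhzA9//kFiIiHdmd3eIiIiIiIUE7/0TiIh3Znd3iIiIiIiIhAn/9BiIdmZ4d4iIiIiIiIhwPv9xh3ZneHeIiIiIiIiIiEDf9xd2Z3h4iIiIiIiIiIiGDP9hdmd4iIiIiIiIiIiIiGDf8yZniIiIiIiIiIiIiIiGDv4FZ4iIiIiIiIiIiIiIiFH/sGeIiIiIiIiIiIiIiIiDTuUXiIiIiIiIh3d3d4iIiArtBoiIiIiIh3d3d3d4iIhw3pB4iIiIiHd3d3d3eIiIgm7gaIiIiId3d3d3d3eIiIcN6QiIiIiHd3d3d3d3iIiHJe4HiIiId3d3d3d3d3iIiHDeVIiIiHd3d3d3d3d4iIhwrsCIiIh3d3d3d3d3eIiIdC7giIiId3d3d3d3d3eIiHcN44iIiHd3d3d3d3d3iIiHDOiIiIh3d3d3d3d3d3iIhxjs"/>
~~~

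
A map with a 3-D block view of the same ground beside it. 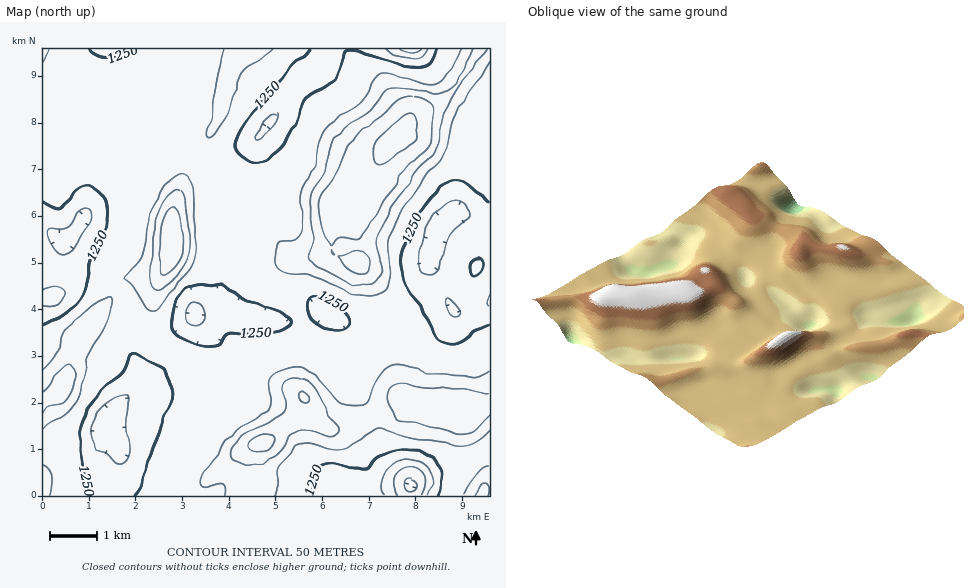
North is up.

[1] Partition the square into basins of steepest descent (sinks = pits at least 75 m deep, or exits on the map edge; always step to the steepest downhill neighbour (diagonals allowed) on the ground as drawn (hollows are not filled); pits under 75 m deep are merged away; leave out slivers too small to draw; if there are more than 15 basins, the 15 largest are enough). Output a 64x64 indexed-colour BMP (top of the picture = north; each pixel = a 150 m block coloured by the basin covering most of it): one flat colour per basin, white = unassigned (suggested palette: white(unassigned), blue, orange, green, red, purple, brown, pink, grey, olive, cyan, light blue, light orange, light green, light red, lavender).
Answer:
<image width="64" height="64" href="data:image/bmp;base64,Qk12CAAAAAAAAHYAAAAoAAAAQAAAAEAAAAABAAQAAAAAAAAIAAATCwAAEwsAABAAAAAAAAAA////ALR3HwAOf/8ALKAsACgn1gC9Z5QAS1aMAMJ34wB/f38AIr28AM++FwDox64AeLv/AIrfmACWmP8A1bDFABEREREREREREREREzMzM1VVVVVVVVVVVVVVVVVVVVVVERERERERERERERETMzMzVVVVVVVVVVVVVVVVVVVVVVUREREREREREREREREzMzNVVVVVVVVVVVVVVVVVVVVVVRERERERERERERERERMzM1VVVVVVVVVVVVVVVVVVVVVVERERERERERERERERETMzVVVVVVVVVVVVVVVVVVVVVVUREREREREREREREREREzNVVVVVVVVVVVVVVVVVVVVVVRERERERERERERERERERE1VVVVVVVVVVVVVVVVVVVVVVERERERERERERERERERERFVVVVVVVVVVVVVVVVVVVVVURERERERERERERERERERERFVVVVVVVVVVVVVVVVVVVVRERERERERERERERERERERERVVVVUVVVVVVVVVVVVVVVEREREREREREREREREREREREVVVURERVVVVVVVVVVVVUREREREREREREREREREREREREVURERERVVVVVVVVVVVRERERERERERERERERERERERERURERERERVVVVVERERVERERERERERERERERERERERERERERERERERVVREREREQiERERERERERERERERERERERERERERERERFERERERERCIhEREREREREREREREREREREREREREREREUREREREREIiERERERERERERERERERERERERERERERERREREREREQiIhERERERERERERERERERERERERERERERRERERERERCIiERERERERERERERERERERERERERERERFEREREREREIiIREREREREREREREREREREREREREREREUREREREREQiIiERERERERERERERERERERERERERERERRERERERERCIiIRERERERERERERERERERERERERERERREREREREREIiIhERERERERERERERERERERERERERERFEREREREREQiIiIREREREREREREREREREREREREREREURERERERERCIiIiERERERERERERERERERERERERERERREREREREREIiIiIhERERERERERERERERERERERERERREREREREREQiIiIiERERERERERERERERERERERERERFERERERERERCIiIiIhEREREREREREREREREREREREREUREREREREREIiIiIiIRERERERERERERERERERERERERREREREREREQiIiIiIhERERERERERERERERERERERERFERERERERERCIiIiIiIRERERERERERERERERERERERFEREREREREREIiIiIiIiIiIhEREREREREREREREREREUREREREREREQiIiIiIiIiIiIREREREREREREREREREURERERERERERCIiIiIiIiIiIhERERERERERERERERFUREREREREREREIiIiIiIiIiIiERERERERERETMzMRVVREREREREREREQiIiIiIiIiIiIRERERERERETMzMzVVVERERERERERERCIiIiIiIiIiIhERERERERETMzMzNVVUREREREREREREIiIiIiIiIiIiERERERERETMzMzM1VVREREREREREREQiIiIiIiIiIiIREREREREzMzMzMzNVVERERERERERERCIiIiIiIiIiIiEREREREzMzMzMzM1VEREREREREREREIiIiIiIiIiIiIRERERETMzMzMzMzNUREREREREREREQiIiIiIiIiIiIhERERERMzMzMzMzMzRERERERERERERCIiIiIiIiIiIiEREREREzMzMzMzMzM0REREREREREREIiIiIiIiIiIiIRERERETMzMzMzMzMzREREREREREREQiIiIiIiIiIiIiERERERMzMzMzMzMzM0RERERERERERCIiIiIiIiIiIiIRERETMzMzMzMzMzMzREREREREREREIiIiIiIiIiIiIiERETMzMzMzMzMzMzM0REREREREREQiIiIiIiIiIiIiIREzMzMzMzMzMzMzMzNERERERERERCIiIiIiIiIiIiIiETMzMzMzMzMzMzMzMzREREREREREIiIiIiIiIiIiIiIRMzMzMzMzMzMzMzMzNEREREREREQiIiIiIiIiIiIiIiEzMzMzMzMzMzMzMzMzREREREREMyIiIiIiIiIiIiIiIjMzMzMzMzMzMzMzMzM0REREQzMzIiIiIiIiIiIiIiIiMzMzMzMzMzMzMzMzMzMzMzMzMzMiIiIiIiIiIiIiIiIjMzMzMzMzMzMzMzMzMzMzMzMzMyIiIiIiIiIiIiIiIiMzMzMzMzMzMzMzMzMzMzMzMzMzIiIiIiIiIiIiIiIiIjMzMzMzMzMzMzMzMzMzMzMzMzMiIiIiIiIiIiIiIiIiMzMzMzMzMzMzMzMzMzMzMzMzMyIiIiIiIiIiIiIiIiIzMzMzMzMzMzMzMzMzMzMzMzMzIiIiIiIiIiIiIiIiIjMzMzMzMzMzMzMzMzMzMzMzMzMiIiIiIiIiIiIiIiIiIzMzMzMzMzMzMzMzMzMzMzMzMyIiIiIiIiIiIiIiIiIjMzMzMzMzMzMzMzMzMzMzMzMzIiIiIiIiIiIiIiIiIiMzMzMzMzMzMzMzMzMzMzMzMzMiIiIiIiIiIiIiIiIiIjMzMzMzMzMzMzMzMzMzMzMzMyIiIiIiIiIiIiIiIiIiIzMzMzMzMzMzMzMzMzMzMzMz"/>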